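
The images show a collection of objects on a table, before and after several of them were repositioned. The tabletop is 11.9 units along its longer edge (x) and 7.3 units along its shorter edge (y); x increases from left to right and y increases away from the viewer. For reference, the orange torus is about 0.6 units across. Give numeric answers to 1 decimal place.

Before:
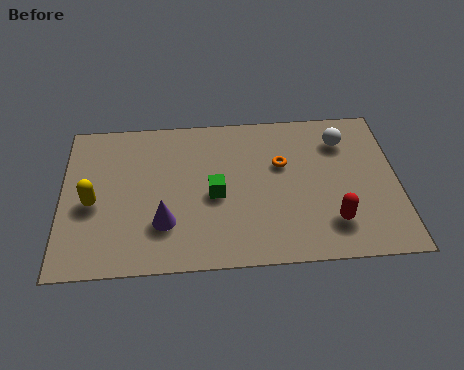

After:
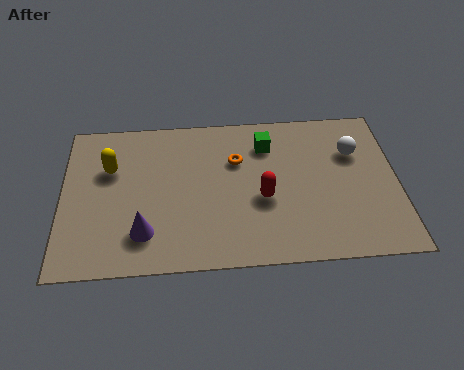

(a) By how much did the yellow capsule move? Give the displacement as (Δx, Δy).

(0.6, 1.6)

From the two frames, the yellow capsule sits at roughly (1.1, 3.2) before and (1.7, 4.8) after.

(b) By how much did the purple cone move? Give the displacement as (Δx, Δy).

(-0.7, -0.4)

The purple cone was at about (3.6, 2.1) and moved to about (2.9, 1.7).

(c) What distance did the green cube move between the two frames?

3.0

The green cube was near (5.4, 3.3) before and (7.3, 5.6) after, so it travelled √(1.9² + 2.3²) ≈ 3.0 units.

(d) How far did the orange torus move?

1.6

The orange torus was near (7.8, 4.6) before and (6.2, 4.9) after, so it travelled √(1.6² + 0.3²) ≈ 1.6 units.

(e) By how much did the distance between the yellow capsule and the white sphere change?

-0.5

The distance was about 9.2 in the first image and 8.7 in the second, so they moved 0.5 units closer together.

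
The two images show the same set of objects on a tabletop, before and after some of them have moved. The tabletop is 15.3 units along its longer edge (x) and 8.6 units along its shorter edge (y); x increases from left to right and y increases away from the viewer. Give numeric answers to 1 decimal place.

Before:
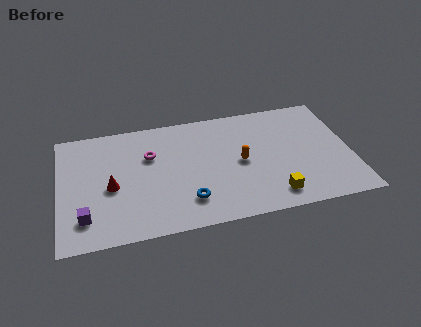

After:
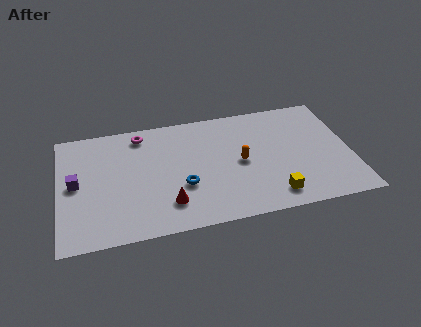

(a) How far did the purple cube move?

2.5

From (1.3, 1.9) to (0.9, 4.4), the purple cube covered √(0.4² + 2.5²) ≈ 2.5 units.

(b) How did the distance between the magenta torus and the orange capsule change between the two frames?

+1.1

They were about 4.9 units apart before and 6.0 after — 1.1 units further apart.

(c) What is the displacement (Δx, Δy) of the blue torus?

(-0.2, 1.1)

The blue torus started near (6.6, 2.0) and ended near (6.4, 3.1).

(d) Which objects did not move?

the orange capsule and the yellow cube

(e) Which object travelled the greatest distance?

the red cone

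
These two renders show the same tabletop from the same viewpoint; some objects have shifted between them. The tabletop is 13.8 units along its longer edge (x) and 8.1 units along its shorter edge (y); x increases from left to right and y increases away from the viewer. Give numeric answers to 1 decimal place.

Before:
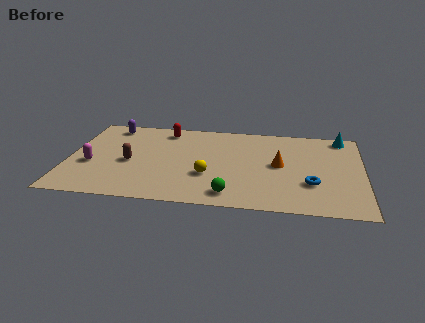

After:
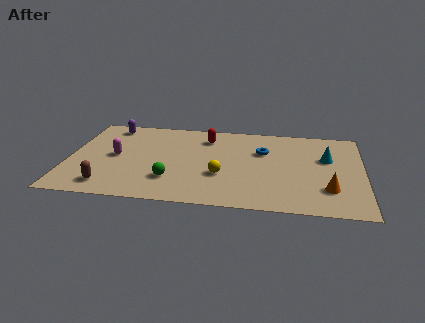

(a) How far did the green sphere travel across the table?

3.0

The green sphere was near (7.7, 1.2) before and (4.9, 2.2) after, so it travelled √(2.8² + 1.0²) ≈ 3.0 units.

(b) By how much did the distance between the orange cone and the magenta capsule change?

+1.3

Before: roughly 8.9 units apart; after: 10.2. That's 1.3 units further apart.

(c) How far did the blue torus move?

3.6

From (11.4, 2.6) to (9.1, 5.4), the blue torus covered √(2.3² + 2.8²) ≈ 3.6 units.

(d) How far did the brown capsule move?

2.5

The brown capsule was near (2.9, 3.6) before and (2.0, 1.3) after, so it travelled √(0.9² + 2.3²) ≈ 2.5 units.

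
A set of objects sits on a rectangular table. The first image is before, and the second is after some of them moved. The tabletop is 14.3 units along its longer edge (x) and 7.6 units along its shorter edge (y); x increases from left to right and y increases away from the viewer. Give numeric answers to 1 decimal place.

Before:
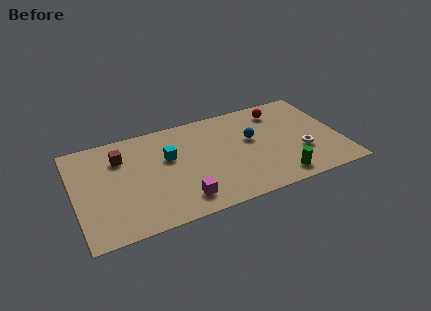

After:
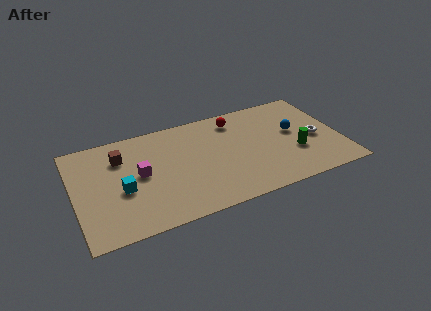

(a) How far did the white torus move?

1.2

The white torus moved from about (12.1, 2.6) to (13.0, 3.4), a distance of √(0.9² + 0.8²) ≈ 1.2.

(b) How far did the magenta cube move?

3.3

The magenta cube was near (5.5, 1.4) before and (3.5, 4.0) after, so it travelled √(2.0² + 2.6²) ≈ 3.3 units.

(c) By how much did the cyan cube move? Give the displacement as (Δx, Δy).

(-2.6, -1.5)

From the two frames, the cyan cube sits at roughly (5.1, 4.7) before and (2.5, 3.2) after.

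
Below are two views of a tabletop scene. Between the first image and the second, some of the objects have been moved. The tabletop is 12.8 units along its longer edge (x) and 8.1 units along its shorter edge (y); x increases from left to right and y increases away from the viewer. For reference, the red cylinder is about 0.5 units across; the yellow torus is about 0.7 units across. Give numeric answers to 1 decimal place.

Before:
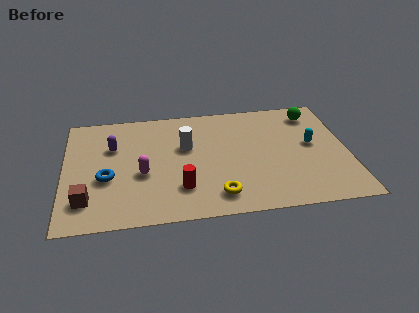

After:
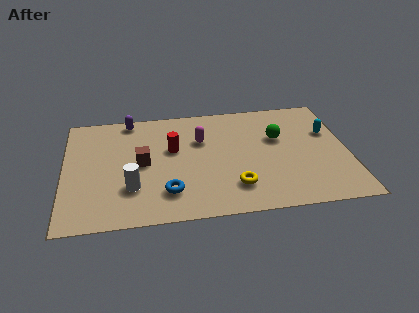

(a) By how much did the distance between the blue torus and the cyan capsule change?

-1.3

They were about 9.4 units apart before and 8.1 after — 1.3 units closer together.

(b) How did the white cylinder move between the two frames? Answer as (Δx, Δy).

(-2.5, -2.6)

From the two frames, the white cylinder sits at roughly (5.5, 5.0) before and (3.0, 2.4) after.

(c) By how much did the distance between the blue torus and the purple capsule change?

+3.4

The distance was about 2.2 in the first image and 5.6 in the second, so they moved 3.4 units further apart.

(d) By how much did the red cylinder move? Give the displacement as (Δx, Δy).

(-0.3, 2.8)

From the two frames, the red cylinder sits at roughly (5.2, 2.1) before and (4.9, 4.9) after.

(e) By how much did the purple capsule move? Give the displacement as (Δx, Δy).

(0.8, 1.9)

The purple capsule was at about (2.2, 5.4) and moved to about (3.0, 7.3).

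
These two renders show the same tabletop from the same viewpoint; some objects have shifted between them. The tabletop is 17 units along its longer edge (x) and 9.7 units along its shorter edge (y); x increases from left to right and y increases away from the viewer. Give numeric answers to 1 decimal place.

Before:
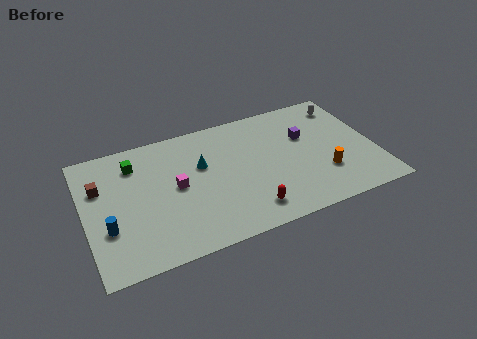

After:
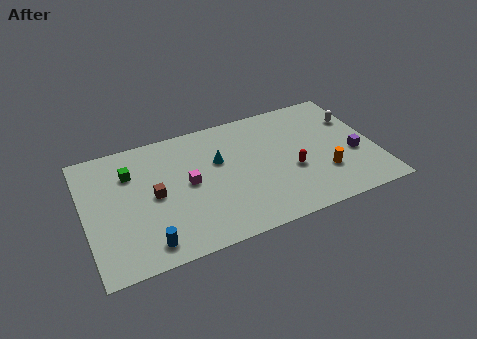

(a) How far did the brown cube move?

3.4

The brown cube was near (1.0, 6.5) before and (4.0, 4.8) after, so it travelled √(3.0² + 1.7²) ≈ 3.4 units.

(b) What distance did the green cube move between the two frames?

0.7

The green cube was near (3.1, 7.6) before and (2.8, 7.0) after, so it travelled √(0.3² + 0.6²) ≈ 0.7 units.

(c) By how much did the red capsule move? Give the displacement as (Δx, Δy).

(2.8, 2.1)

From the two frames, the red capsule sits at roughly (9.2, 1.7) before and (12.0, 3.8) after.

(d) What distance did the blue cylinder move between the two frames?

2.8

From (1.2, 3.3) to (3.3, 1.4), the blue cylinder covered √(2.1² + 1.9²) ≈ 2.8 units.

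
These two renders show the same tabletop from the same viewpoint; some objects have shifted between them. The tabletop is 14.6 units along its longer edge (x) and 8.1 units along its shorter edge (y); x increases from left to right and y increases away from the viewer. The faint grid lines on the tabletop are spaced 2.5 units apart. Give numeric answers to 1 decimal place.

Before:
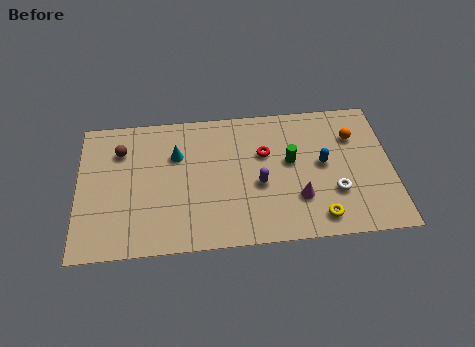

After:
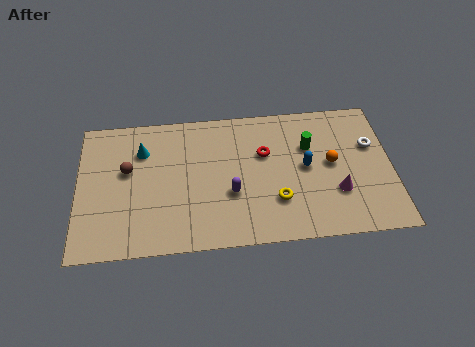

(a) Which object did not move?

the red torus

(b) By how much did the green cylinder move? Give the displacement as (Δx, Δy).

(0.9, 0.8)

The green cylinder was at about (9.9, 4.6) and moved to about (10.8, 5.4).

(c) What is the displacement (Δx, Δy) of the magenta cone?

(1.8, 0.2)

The magenta cone started near (10.2, 2.4) and ended near (12.0, 2.6).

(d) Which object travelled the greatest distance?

the white torus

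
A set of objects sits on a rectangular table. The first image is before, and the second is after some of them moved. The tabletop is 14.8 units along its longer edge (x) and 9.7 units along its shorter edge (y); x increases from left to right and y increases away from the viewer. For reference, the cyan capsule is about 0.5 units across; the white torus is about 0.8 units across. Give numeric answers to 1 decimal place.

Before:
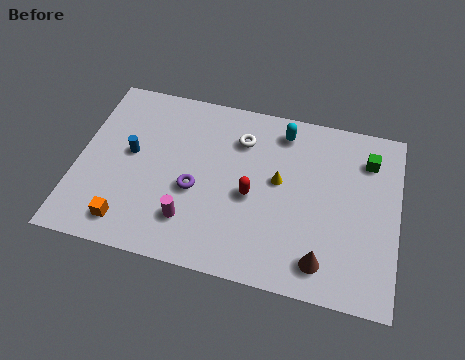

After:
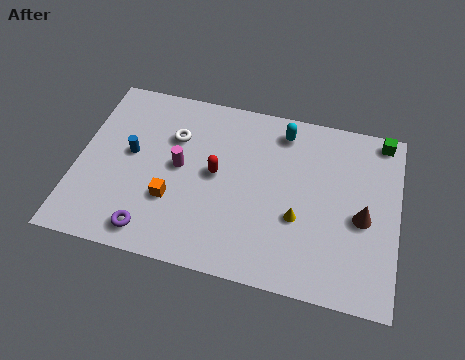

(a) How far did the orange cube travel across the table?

2.5

From (2.6, 1.5) to (4.5, 3.2), the orange cube covered √(1.9² + 1.7²) ≈ 2.5 units.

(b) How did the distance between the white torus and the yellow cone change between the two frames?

+4.1

Before: roughly 2.7 units apart; after: 6.8. That's 4.1 units further apart.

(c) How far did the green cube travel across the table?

1.4

From (13.3, 7.5) to (13.9, 8.8), the green cube covered √(0.6² + 1.3²) ≈ 1.4 units.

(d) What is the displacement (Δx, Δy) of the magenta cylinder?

(-0.7, 2.8)

The magenta cylinder started near (5.4, 2.3) and ended near (4.7, 5.1).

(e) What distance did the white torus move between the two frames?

3.2

The white torus was near (7.4, 7.3) before and (4.3, 6.7) after, so it travelled √(3.1² + 0.6²) ≈ 3.2 units.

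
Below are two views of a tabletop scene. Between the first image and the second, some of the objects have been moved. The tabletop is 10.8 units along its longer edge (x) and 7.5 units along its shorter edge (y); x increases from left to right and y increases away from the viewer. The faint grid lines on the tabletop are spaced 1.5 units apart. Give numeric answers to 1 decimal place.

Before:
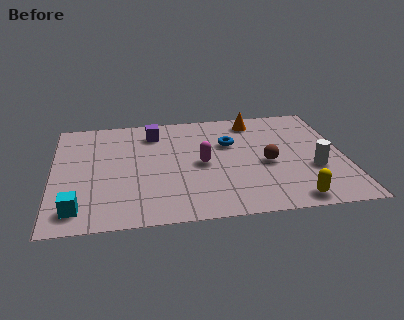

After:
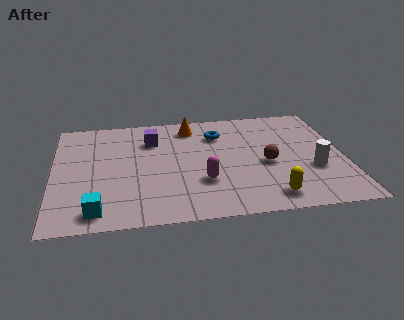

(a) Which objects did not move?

the white cylinder and the brown sphere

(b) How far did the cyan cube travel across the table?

0.7

The cyan cube moved from about (0.9, 1.2) to (1.6, 1.0), a distance of √(0.7² + 0.2²) ≈ 0.7.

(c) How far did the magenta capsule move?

1.2

The magenta capsule moved from about (5.5, 3.6) to (5.5, 2.4), a distance of √(0.0² + 1.2²) ≈ 1.2.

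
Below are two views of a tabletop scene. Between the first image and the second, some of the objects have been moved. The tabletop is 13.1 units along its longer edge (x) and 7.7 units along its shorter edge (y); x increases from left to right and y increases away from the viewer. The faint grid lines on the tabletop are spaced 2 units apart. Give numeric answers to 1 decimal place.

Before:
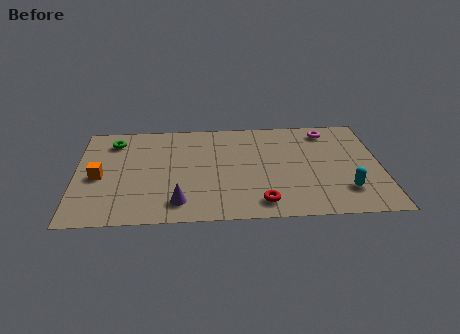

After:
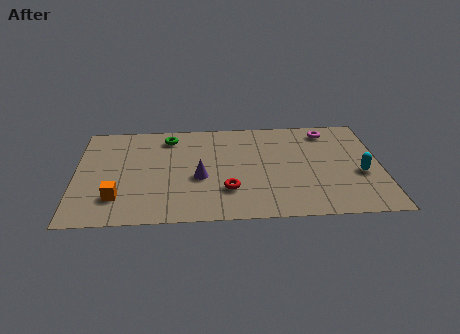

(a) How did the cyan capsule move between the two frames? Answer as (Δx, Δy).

(0.7, 1.2)

From the two frames, the cyan capsule sits at roughly (11.5, 1.9) before and (12.2, 3.1) after.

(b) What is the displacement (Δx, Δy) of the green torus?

(2.4, 0.2)

From the two frames, the green torus sits at roughly (1.6, 6.2) before and (4.0, 6.4) after.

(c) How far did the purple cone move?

2.0

The purple cone moved from about (4.4, 1.4) to (5.3, 3.2), a distance of √(0.9² + 1.8²) ≈ 2.0.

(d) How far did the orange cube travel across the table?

1.8

From (1.0, 3.5) to (1.8, 1.9), the orange cube covered √(0.8² + 1.6²) ≈ 1.8 units.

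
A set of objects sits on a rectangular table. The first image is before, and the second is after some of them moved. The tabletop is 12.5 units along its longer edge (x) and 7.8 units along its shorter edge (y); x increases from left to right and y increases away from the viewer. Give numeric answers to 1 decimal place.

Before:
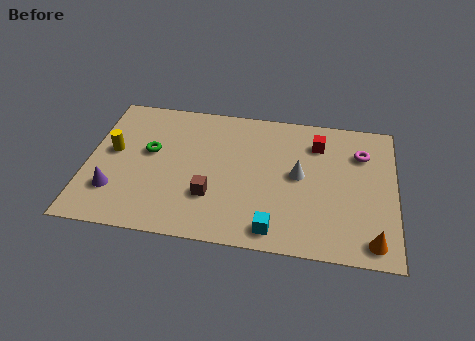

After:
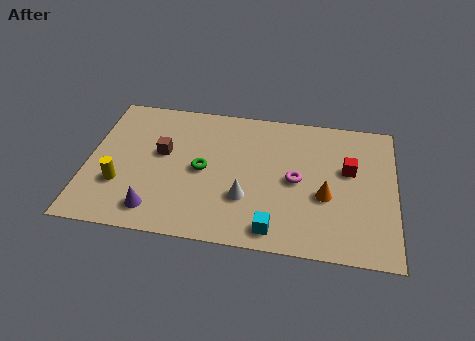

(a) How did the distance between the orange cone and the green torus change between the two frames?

-4.7

Before: roughly 9.7 units apart; after: 5.0. That's 4.7 units closer together.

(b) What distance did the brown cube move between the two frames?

3.0

The brown cube was near (5.1, 2.4) before and (3.0, 4.5) after, so it travelled √(2.1² + 2.1²) ≈ 3.0 units.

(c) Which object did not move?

the cyan cube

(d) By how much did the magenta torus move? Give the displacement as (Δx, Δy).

(-2.6, -1.9)

The magenta torus was at about (11.1, 5.7) and moved to about (8.5, 3.8).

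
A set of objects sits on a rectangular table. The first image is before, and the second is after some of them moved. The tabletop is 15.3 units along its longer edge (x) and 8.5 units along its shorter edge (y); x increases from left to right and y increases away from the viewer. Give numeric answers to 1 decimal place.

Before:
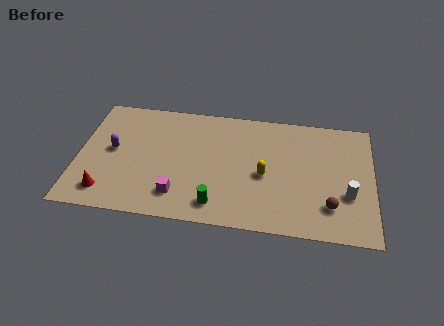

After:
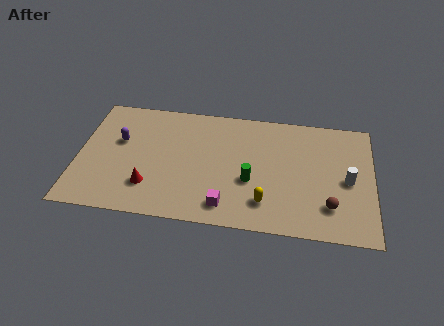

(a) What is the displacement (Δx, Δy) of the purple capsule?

(0.3, 0.7)

The purple capsule was at about (1.8, 4.5) and moved to about (2.1, 5.2).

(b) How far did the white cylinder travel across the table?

1.0

From (14.0, 3.0) to (14.0, 4.0), the white cylinder covered √(0.0² + 1.0²) ≈ 1.0 units.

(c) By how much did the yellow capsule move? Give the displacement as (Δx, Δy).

(0.1, -1.9)

The yellow capsule was at about (9.7, 3.8) and moved to about (9.8, 1.9).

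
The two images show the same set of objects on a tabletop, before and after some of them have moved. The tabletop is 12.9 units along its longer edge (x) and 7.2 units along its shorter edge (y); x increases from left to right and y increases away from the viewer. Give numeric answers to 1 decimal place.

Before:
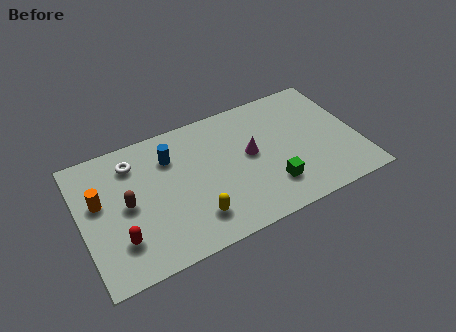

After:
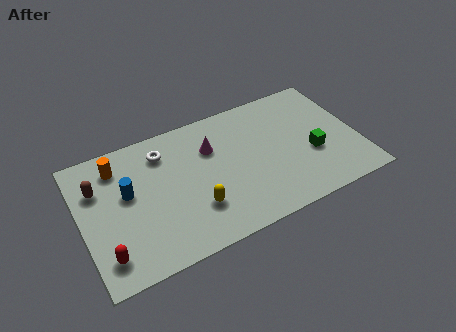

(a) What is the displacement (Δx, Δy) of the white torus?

(1.4, 0.0)

The white torus started near (2.6, 5.7) and ended near (4.0, 5.7).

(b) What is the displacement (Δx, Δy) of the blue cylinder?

(-2.1, -1.1)

The blue cylinder was at about (4.3, 5.3) and moved to about (2.2, 4.2).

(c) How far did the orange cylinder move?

1.8

The orange cylinder was near (0.9, 4.3) before and (1.9, 5.8) after, so it travelled √(1.0² + 1.5²) ≈ 1.8 units.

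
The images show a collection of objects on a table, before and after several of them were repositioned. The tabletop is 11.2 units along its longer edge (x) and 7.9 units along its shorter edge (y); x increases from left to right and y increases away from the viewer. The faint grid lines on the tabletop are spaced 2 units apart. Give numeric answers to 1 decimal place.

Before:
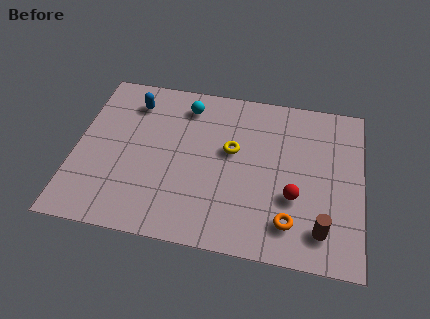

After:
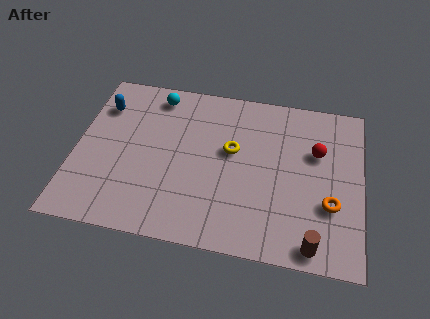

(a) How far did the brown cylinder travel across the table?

0.8

From (9.7, 1.5) to (9.4, 0.8), the brown cylinder covered √(0.3² + 0.7²) ≈ 0.8 units.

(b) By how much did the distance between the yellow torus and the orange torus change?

+0.5

They were about 3.8 units apart before and 4.3 after — 0.5 units further apart.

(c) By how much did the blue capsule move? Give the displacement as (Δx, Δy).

(-1.2, -0.4)

The blue capsule was at about (2.1, 6.3) and moved to about (0.9, 5.9).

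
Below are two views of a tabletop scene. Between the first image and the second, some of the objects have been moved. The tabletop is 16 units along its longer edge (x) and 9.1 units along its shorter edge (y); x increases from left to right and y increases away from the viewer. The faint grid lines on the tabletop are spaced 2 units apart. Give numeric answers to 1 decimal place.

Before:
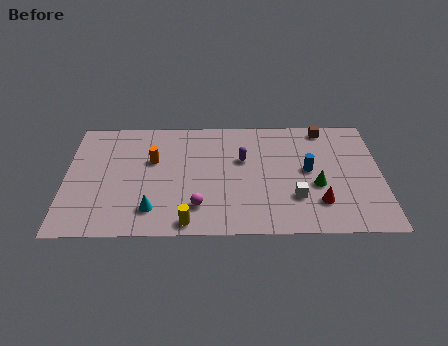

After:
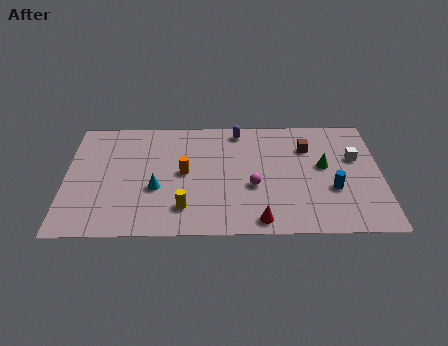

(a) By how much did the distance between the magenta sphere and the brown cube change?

-4.7

Before: roughly 8.8 units apart; after: 4.1. That's 4.7 units closer together.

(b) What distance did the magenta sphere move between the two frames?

3.2

From (6.7, 2.1) to (9.5, 3.6), the magenta sphere covered √(2.8² + 1.5²) ≈ 3.2 units.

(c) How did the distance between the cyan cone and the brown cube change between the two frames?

-2.5

The distance was about 10.8 in the first image and 8.3 in the second, so they moved 2.5 units closer together.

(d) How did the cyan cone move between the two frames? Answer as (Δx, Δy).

(0.2, 1.6)

The cyan cone was at about (4.4, 1.9) and moved to about (4.6, 3.5).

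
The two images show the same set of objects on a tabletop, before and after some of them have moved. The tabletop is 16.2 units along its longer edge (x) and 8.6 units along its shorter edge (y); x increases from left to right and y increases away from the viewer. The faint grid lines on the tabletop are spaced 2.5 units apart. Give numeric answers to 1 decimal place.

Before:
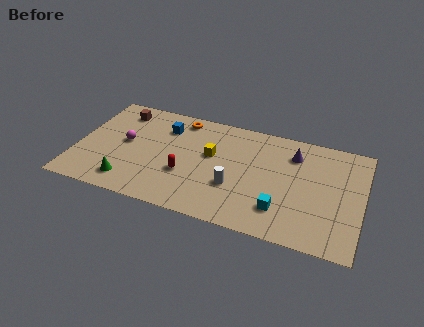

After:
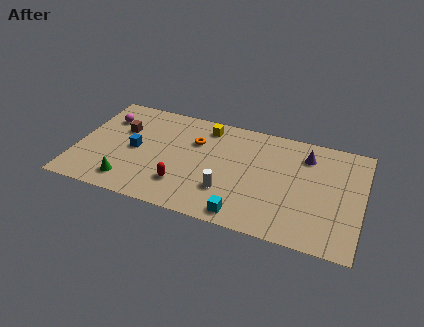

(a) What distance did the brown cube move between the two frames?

1.5

The brown cube was near (2.1, 7.1) before and (2.4, 5.6) after, so it travelled √(0.3² + 1.5²) ≈ 1.5 units.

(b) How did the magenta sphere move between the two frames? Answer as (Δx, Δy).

(-1.3, 1.7)

The magenta sphere started near (2.7, 4.6) and ended near (1.4, 6.3).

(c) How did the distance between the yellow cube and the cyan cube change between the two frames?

+1.7

They were about 5.2 units apart before and 6.9 after — 1.7 units further apart.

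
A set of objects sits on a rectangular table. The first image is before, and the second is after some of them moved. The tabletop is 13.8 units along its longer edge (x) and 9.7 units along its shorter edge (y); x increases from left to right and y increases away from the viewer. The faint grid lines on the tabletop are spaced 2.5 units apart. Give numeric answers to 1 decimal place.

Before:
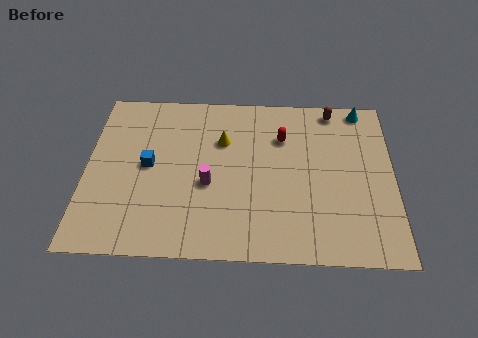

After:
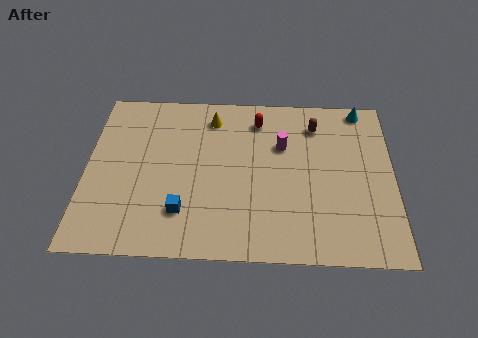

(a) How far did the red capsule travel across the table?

1.5

The red capsule was near (8.8, 6.9) before and (7.7, 7.9) after, so it travelled √(1.1² + 1.0²) ≈ 1.5 units.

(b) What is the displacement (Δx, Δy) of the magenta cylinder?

(3.3, 2.4)

The magenta cylinder started near (5.5, 4.0) and ended near (8.8, 6.4).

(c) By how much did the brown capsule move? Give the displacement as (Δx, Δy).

(-0.8, -1.0)

The brown capsule was at about (11.1, 8.7) and moved to about (10.3, 7.7).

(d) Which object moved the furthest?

the magenta cylinder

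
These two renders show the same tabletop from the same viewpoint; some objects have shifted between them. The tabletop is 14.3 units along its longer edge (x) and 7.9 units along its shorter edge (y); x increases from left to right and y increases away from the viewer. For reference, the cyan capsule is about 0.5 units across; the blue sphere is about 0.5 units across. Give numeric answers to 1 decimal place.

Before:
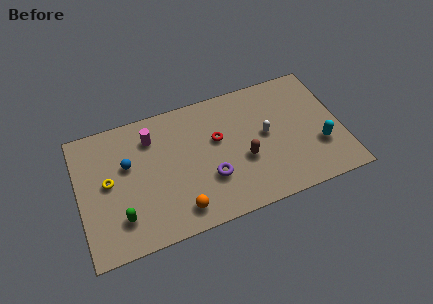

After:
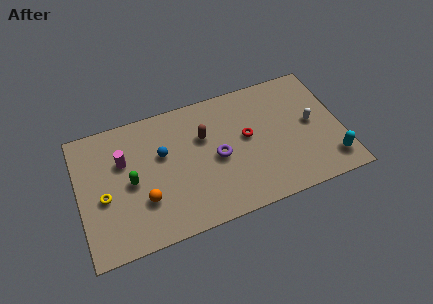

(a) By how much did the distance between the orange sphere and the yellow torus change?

-2.3

They were about 4.6 units apart before and 2.3 after — 2.3 units closer together.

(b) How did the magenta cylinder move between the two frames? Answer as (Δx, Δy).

(-1.6, -0.9)

The magenta cylinder started near (4.1, 6.1) and ended near (2.5, 5.2).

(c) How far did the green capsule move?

2.0

The green capsule was near (2.1, 1.9) before and (2.8, 3.8) after, so it travelled √(0.7² + 1.9²) ≈ 2.0 units.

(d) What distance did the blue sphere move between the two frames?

1.9

From (2.7, 4.9) to (4.6, 4.9), the blue sphere covered √(1.9² + 0.0²) ≈ 1.9 units.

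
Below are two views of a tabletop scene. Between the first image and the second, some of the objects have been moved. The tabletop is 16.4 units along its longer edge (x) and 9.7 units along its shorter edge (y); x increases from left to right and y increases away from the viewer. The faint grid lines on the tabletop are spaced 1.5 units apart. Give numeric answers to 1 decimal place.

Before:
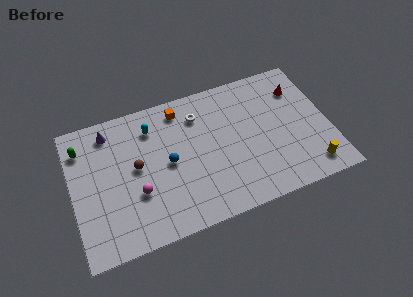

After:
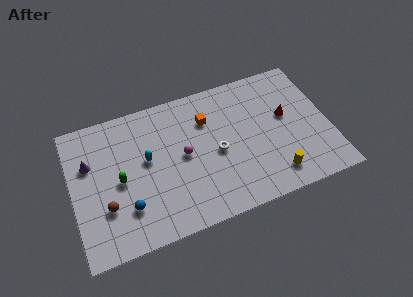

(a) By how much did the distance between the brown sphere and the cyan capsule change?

+1.0

They were about 2.7 units apart before and 3.7 after — 1.0 units further apart.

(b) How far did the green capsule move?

3.7

The green capsule moved from about (0.8, 7.6) to (3.0, 4.6), a distance of √(2.2² + 3.0²) ≈ 3.7.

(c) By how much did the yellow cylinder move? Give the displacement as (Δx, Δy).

(-2.3, 0.2)

The yellow cylinder started near (14.9, 1.5) and ended near (12.6, 1.7).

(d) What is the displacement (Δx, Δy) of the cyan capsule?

(-0.5, -2.1)

From the two frames, the cyan capsule sits at roughly (5.3, 7.6) before and (4.8, 5.5) after.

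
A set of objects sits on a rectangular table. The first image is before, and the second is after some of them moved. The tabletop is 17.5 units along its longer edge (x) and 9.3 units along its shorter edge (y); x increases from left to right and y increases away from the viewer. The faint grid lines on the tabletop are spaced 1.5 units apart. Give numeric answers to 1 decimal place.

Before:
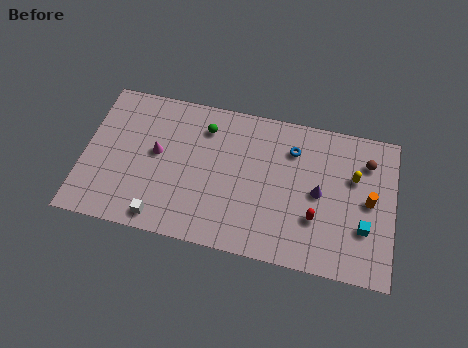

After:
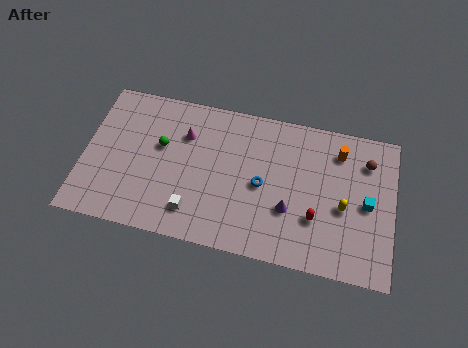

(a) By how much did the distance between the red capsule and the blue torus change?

-0.9

The distance was about 4.3 in the first image and 3.4 in the second, so they moved 0.9 units closer together.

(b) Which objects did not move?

the brown sphere and the red capsule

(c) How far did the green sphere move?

2.9

The green sphere was near (6.7, 7.3) before and (4.3, 5.6) after, so it travelled √(2.4² + 1.7²) ≈ 2.9 units.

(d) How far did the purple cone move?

2.1

The purple cone was near (13.3, 4.6) before and (11.7, 3.2) after, so it travelled √(1.6² + 1.4²) ≈ 2.1 units.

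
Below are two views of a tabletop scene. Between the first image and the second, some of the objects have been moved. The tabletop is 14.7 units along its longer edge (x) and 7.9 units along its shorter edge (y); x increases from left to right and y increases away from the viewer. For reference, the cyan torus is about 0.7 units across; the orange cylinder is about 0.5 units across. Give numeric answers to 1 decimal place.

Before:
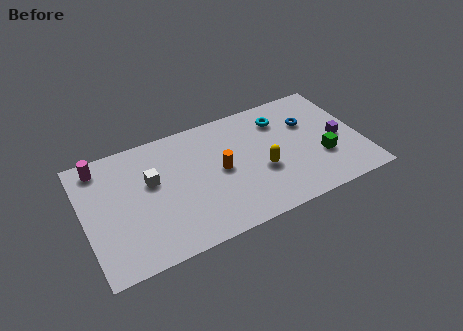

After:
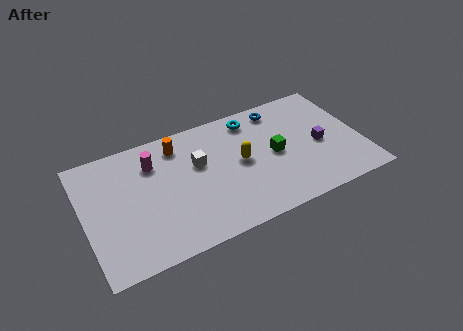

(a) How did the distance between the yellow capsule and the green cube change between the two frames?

-1.4

Before: roughly 3.2 units apart; after: 1.8. That's 1.4 units closer together.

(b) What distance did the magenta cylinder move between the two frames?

2.8

The magenta cylinder was near (1.1, 6.8) before and (3.8, 5.9) after, so it travelled √(2.7² + 0.9²) ≈ 2.8 units.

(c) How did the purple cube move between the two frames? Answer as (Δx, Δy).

(-1.0, 0.0)

The purple cube was at about (13.5, 3.6) and moved to about (12.5, 3.6).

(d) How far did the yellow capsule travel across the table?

1.4

From (9.3, 3.1) to (8.3, 4.1), the yellow capsule covered √(1.0² + 1.0²) ≈ 1.4 units.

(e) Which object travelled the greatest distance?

the orange cylinder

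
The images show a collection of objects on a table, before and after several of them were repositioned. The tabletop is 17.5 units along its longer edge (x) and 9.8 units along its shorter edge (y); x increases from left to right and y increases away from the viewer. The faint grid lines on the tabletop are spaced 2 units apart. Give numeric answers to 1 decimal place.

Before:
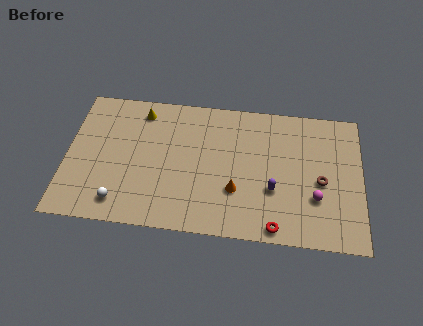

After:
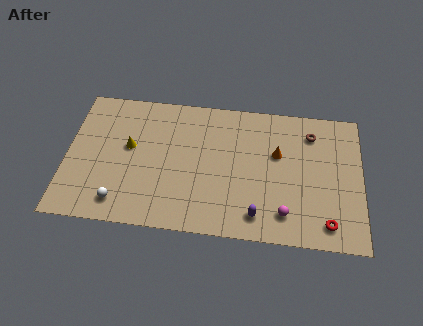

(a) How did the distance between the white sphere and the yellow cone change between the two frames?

-2.8

They were about 6.8 units apart before and 4.0 after — 2.8 units closer together.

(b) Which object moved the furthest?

the orange cone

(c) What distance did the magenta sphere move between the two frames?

2.2

The magenta sphere moved from about (14.8, 3.2) to (13.0, 1.9), a distance of √(1.8² + 1.3²) ≈ 2.2.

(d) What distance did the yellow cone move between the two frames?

2.8

From (4.3, 8.3) to (3.7, 5.6), the yellow cone covered √(0.6² + 2.7²) ≈ 2.8 units.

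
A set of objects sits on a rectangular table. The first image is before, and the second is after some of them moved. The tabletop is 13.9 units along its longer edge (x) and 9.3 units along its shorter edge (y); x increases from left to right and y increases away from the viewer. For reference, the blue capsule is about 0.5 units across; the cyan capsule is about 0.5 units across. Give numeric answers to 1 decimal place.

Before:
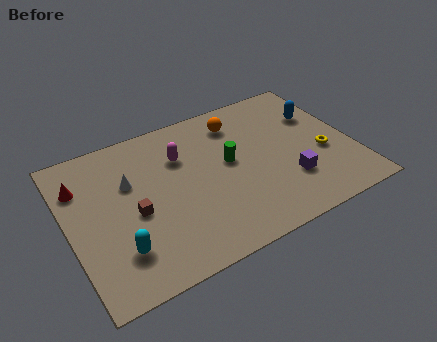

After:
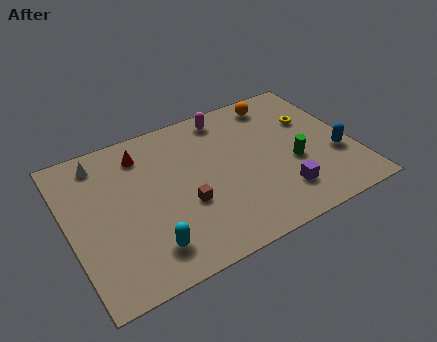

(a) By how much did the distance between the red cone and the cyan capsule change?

+1.0

The distance was about 4.7 in the first image and 5.7 in the second, so they moved 1.0 units further apart.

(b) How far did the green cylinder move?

3.3

The green cylinder moved from about (7.9, 5.1) to (10.9, 3.7), a distance of √(3.0² + 1.4²) ≈ 3.3.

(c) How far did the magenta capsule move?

3.0

The magenta capsule was near (5.7, 6.5) before and (8.2, 8.1) after, so it travelled √(2.5² + 1.6²) ≈ 3.0 units.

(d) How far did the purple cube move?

0.8

The purple cube was near (10.5, 2.7) before and (10.0, 2.1) after, so it travelled √(0.5² + 0.6²) ≈ 0.8 units.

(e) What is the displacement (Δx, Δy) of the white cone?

(-1.2, 1.9)

From the two frames, the white cone sits at roughly (3.1, 6.0) before and (1.9, 7.9) after.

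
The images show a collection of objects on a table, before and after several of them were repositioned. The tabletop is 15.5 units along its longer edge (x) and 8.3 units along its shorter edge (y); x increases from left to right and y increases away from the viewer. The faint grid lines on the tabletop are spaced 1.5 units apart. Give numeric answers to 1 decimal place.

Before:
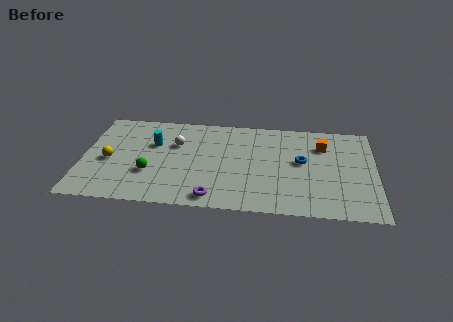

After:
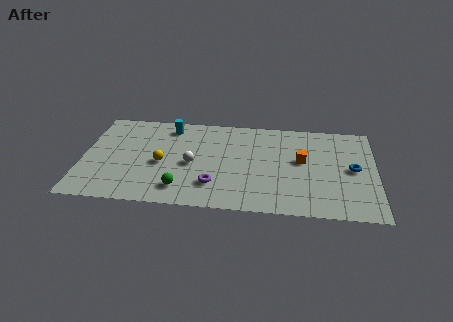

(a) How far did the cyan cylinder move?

1.8

The cyan cylinder moved from about (3.7, 5.4) to (4.5, 7.0), a distance of √(0.8² + 1.6²) ≈ 1.8.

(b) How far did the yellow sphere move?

2.8

From (1.4, 3.7) to (4.2, 3.7), the yellow sphere covered √(2.8² + 0.0²) ≈ 2.8 units.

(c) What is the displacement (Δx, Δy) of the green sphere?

(1.7, -1.2)

The green sphere was at about (3.6, 2.8) and moved to about (5.3, 1.6).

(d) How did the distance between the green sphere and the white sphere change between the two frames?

-0.7

The distance was about 3.0 in the first image and 2.3 in the second, so they moved 0.7 units closer together.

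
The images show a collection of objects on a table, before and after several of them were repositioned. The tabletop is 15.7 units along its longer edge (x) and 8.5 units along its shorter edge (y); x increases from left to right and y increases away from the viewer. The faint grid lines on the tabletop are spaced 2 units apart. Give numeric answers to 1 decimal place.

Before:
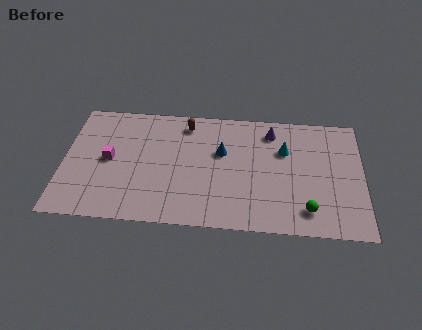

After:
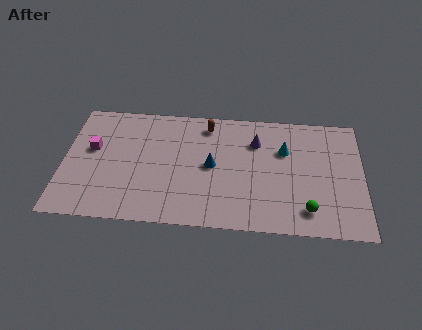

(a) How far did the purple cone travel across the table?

1.1

The purple cone moved from about (10.9, 7.0) to (10.1, 6.2), a distance of √(0.8² + 0.8²) ≈ 1.1.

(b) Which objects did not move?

the cyan cone and the green sphere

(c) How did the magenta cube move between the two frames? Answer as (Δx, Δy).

(-0.9, 0.7)

The magenta cube started near (2.4, 4.3) and ended near (1.5, 5.0).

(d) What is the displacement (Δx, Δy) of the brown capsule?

(1.1, 0.0)

The brown capsule was at about (6.4, 7.2) and moved to about (7.5, 7.2).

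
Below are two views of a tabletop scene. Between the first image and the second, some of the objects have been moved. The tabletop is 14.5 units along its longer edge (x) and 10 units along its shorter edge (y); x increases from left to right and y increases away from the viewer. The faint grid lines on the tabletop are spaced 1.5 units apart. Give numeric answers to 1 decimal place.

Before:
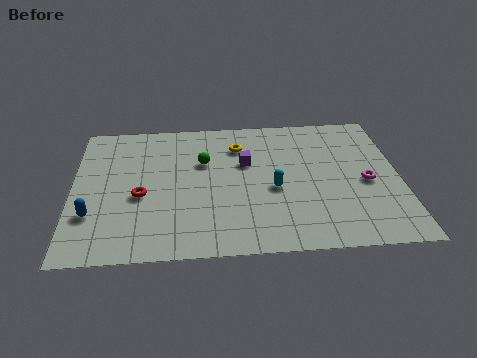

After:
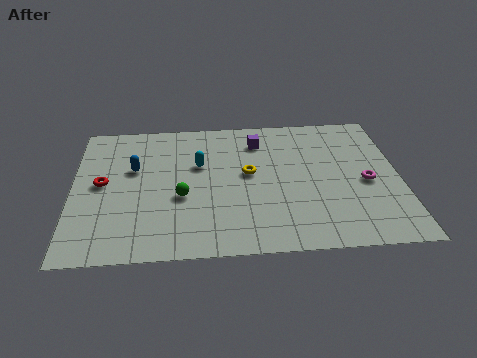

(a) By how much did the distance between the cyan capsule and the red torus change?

-1.5

They were about 5.9 units apart before and 4.4 after — 1.5 units closer together.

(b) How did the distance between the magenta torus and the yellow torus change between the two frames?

-1.1

They were about 6.4 units apart before and 5.3 after — 1.1 units closer together.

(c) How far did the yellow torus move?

2.1

From (7.4, 7.6) to (7.8, 5.5), the yellow torus covered √(0.4² + 2.1²) ≈ 2.1 units.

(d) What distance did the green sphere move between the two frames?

2.7

The green sphere moved from about (5.8, 6.5) to (4.8, 4.0), a distance of √(1.0² + 2.5²) ≈ 2.7.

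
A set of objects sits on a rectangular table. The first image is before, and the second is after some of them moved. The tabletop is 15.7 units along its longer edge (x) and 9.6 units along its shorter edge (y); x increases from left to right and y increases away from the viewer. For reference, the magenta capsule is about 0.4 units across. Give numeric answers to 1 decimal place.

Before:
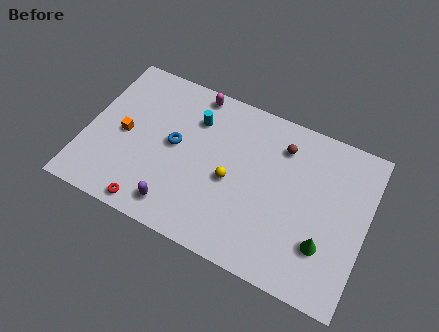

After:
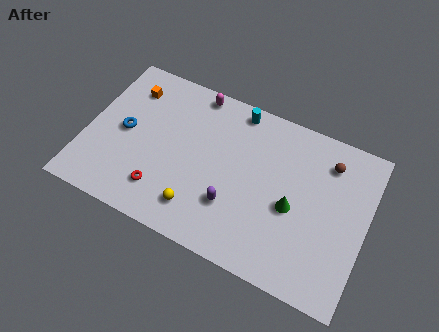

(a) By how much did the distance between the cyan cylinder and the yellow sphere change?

+3.1

They were about 3.7 units apart before and 6.8 after — 3.1 units further apart.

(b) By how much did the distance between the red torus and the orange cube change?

+1.8

They were about 4.2 units apart before and 6.0 after — 1.8 units further apart.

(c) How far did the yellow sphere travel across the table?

2.8

The yellow sphere was near (8.2, 4.3) before and (6.7, 1.9) after, so it travelled √(1.5² + 2.4²) ≈ 2.8 units.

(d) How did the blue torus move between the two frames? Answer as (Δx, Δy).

(-2.8, -0.3)

From the two frames, the blue torus sits at roughly (4.9, 5.1) before and (2.1, 4.8) after.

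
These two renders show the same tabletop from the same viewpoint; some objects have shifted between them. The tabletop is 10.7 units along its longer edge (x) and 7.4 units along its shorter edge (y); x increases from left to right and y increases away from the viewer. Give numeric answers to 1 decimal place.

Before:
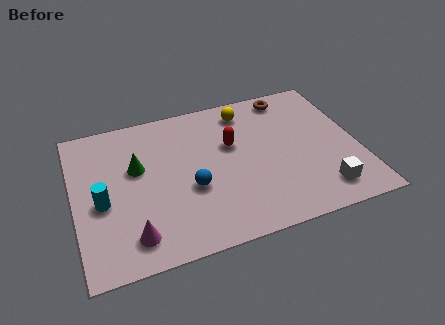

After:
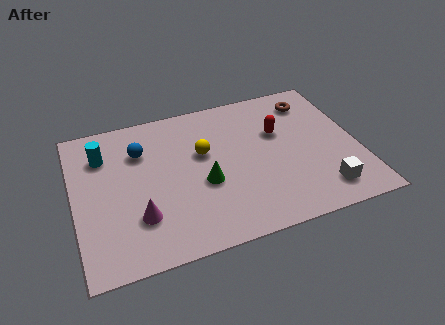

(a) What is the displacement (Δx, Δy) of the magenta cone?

(0.3, 0.8)

From the two frames, the magenta cone sits at roughly (2.0, 1.3) before and (2.3, 2.1) after.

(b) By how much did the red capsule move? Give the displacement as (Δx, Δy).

(1.8, 0.1)

The red capsule started near (6.0, 4.6) and ended near (7.8, 4.7).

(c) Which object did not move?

the white cube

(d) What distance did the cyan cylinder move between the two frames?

2.3

The cyan cylinder was near (1.0, 3.2) before and (1.2, 5.5) after, so it travelled √(0.2² + 2.3²) ≈ 2.3 units.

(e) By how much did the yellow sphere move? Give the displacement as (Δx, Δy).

(-1.8, -1.7)

From the two frames, the yellow sphere sits at roughly (6.7, 6.2) before and (4.9, 4.5) after.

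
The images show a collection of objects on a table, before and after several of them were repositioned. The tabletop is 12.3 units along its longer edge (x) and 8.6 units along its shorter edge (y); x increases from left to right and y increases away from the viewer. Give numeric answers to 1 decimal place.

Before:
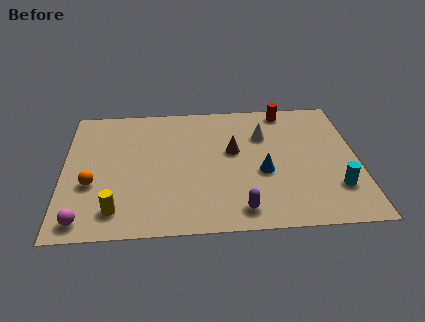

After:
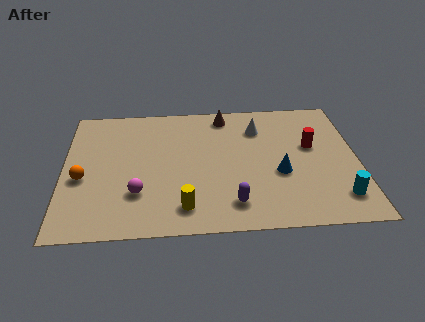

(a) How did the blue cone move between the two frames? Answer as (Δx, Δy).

(0.7, -0.1)

The blue cone started near (8.3, 3.5) and ended near (9.0, 3.4).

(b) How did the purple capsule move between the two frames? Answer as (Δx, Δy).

(-0.3, 0.4)

From the two frames, the purple capsule sits at roughly (7.3, 1.2) before and (7.0, 1.6) after.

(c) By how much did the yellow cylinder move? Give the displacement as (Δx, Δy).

(2.8, 0.0)

From the two frames, the yellow cylinder sits at roughly (2.2, 1.5) before and (5.0, 1.5) after.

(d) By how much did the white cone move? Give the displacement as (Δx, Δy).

(-0.2, 0.5)

The white cone started near (8.4, 6.0) and ended near (8.2, 6.5).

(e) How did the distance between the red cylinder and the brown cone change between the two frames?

+0.8

The distance was about 3.5 in the first image and 4.3 in the second, so they moved 0.8 units further apart.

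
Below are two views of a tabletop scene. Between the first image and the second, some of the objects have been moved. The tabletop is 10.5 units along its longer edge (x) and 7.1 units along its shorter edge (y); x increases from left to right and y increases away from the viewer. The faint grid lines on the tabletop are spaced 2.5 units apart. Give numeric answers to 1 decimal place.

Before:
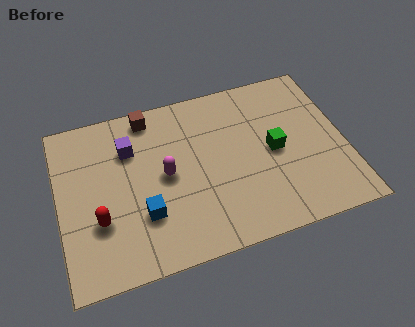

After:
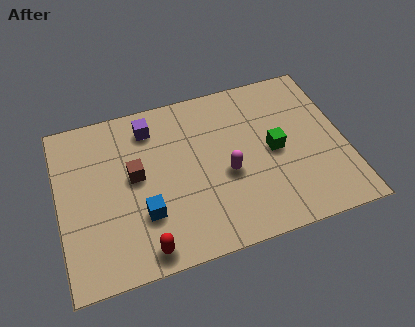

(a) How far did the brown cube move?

2.5

From (3.5, 6.3) to (2.8, 3.9), the brown cube covered √(0.7² + 2.4²) ≈ 2.5 units.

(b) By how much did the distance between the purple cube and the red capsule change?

+2.0

The distance was about 3.0 in the first image and 5.0 in the second, so they moved 2.0 units further apart.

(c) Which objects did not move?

the green cube and the blue cube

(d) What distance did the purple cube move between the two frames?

1.1

From (2.7, 5.1) to (3.5, 5.8), the purple cube covered √(0.8² + 0.7²) ≈ 1.1 units.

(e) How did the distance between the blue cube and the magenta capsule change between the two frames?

+1.5

Before: roughly 1.7 units apart; after: 3.2. That's 1.5 units further apart.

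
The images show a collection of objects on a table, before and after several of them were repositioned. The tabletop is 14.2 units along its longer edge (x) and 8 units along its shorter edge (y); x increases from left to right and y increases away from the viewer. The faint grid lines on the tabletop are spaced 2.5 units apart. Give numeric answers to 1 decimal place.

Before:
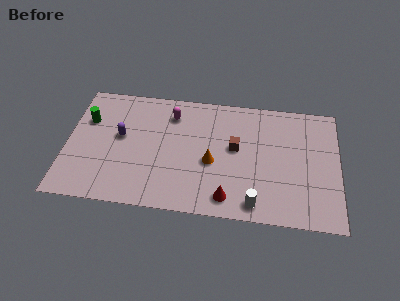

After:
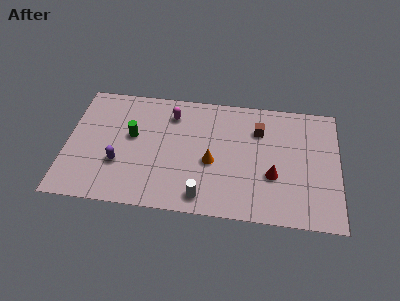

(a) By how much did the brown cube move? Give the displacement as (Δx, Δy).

(1.2, 1.3)

From the two frames, the brown cube sits at roughly (8.8, 4.5) before and (10.0, 5.8) after.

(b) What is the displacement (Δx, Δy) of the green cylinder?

(2.4, -0.8)

The green cylinder started near (1.0, 5.4) and ended near (3.4, 4.6).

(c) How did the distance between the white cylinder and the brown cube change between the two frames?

+1.8

They were about 3.7 units apart before and 5.5 after — 1.8 units further apart.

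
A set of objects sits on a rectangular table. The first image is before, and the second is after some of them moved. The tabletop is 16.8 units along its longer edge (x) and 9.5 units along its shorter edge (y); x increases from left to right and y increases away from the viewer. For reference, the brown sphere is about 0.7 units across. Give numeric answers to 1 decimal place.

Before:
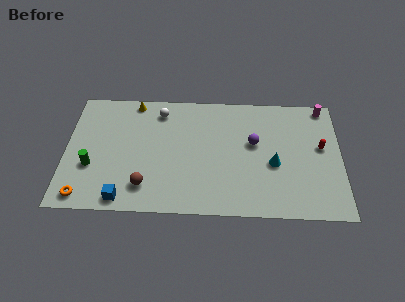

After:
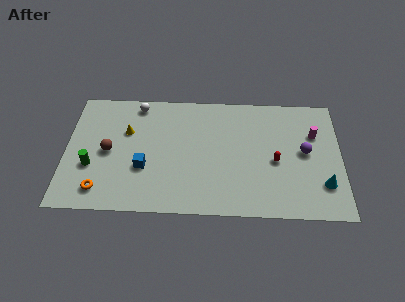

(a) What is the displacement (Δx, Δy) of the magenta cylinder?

(-0.6, -2.2)

The magenta cylinder was at about (15.8, 8.6) and moved to about (15.2, 6.4).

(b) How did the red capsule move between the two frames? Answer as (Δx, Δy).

(-2.8, -1.2)

The red capsule was at about (15.6, 5.4) and moved to about (12.8, 4.2).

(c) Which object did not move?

the green cylinder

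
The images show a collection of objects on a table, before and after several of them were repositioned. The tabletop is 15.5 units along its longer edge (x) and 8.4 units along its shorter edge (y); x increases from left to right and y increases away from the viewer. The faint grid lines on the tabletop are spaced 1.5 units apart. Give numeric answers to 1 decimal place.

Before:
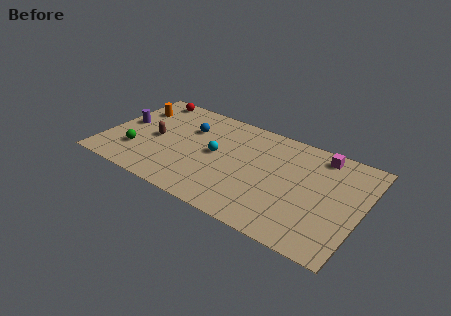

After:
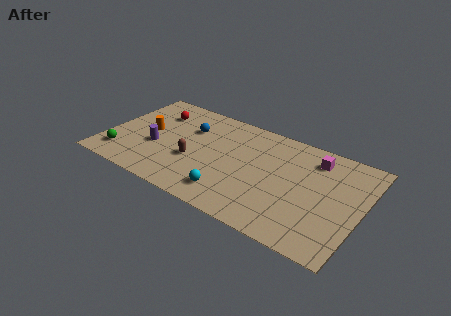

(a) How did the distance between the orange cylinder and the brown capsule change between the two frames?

+0.6

Before: roughly 2.7 units apart; after: 3.3. That's 0.6 units further apart.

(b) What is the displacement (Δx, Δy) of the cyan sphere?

(1.3, -2.8)

From the two frames, the cyan sphere sits at roughly (6.7, 4.4) before and (8.0, 1.6) after.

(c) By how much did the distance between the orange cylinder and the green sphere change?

-0.8

Before: roughly 3.8 units apart; after: 3.0. That's 0.8 units closer together.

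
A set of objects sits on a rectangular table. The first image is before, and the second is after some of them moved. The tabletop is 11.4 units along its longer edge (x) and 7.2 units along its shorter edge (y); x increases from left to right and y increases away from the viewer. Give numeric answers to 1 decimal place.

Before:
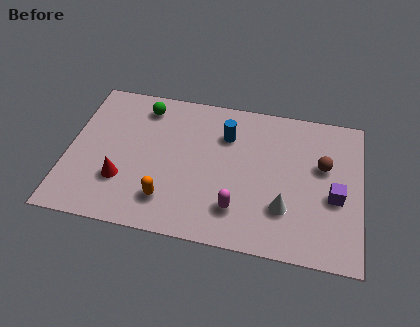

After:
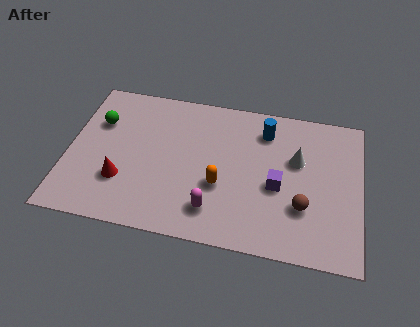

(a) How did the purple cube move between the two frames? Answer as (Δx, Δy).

(-2.2, 0.1)

The purple cube started near (10.4, 3.0) and ended near (8.2, 3.1).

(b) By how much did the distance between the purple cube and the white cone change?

-0.5

Before: roughly 2.1 units apart; after: 1.6. That's 0.5 units closer together.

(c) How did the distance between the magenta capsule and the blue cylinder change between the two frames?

+1.0

The distance was about 3.6 in the first image and 4.6 in the second, so they moved 1.0 units further apart.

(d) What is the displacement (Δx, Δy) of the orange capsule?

(2.0, 1.1)

The orange capsule started near (4.0, 1.6) and ended near (6.0, 2.7).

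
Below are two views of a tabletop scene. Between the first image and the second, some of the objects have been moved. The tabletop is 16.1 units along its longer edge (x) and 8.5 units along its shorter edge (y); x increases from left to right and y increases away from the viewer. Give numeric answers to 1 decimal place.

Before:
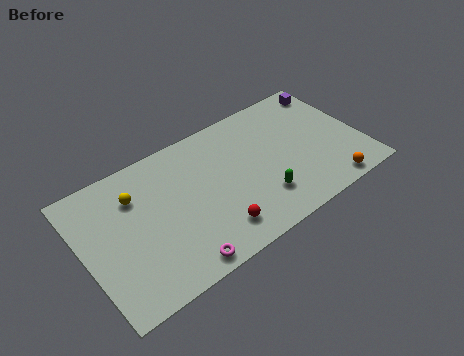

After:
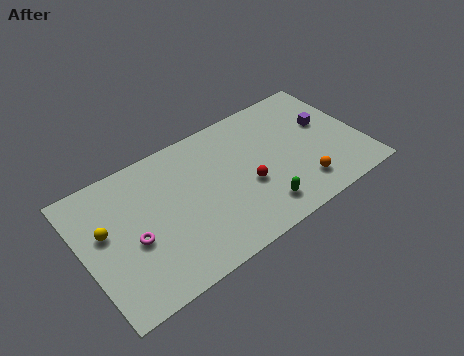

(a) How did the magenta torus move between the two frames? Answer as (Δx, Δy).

(-2.1, 2.7)

From the two frames, the magenta torus sits at roughly (4.8, 0.9) before and (2.7, 3.6) after.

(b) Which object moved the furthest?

the magenta torus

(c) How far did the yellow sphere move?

2.2

The yellow sphere was near (3.2, 6.2) before and (1.3, 5.0) after, so it travelled √(1.9² + 1.2²) ≈ 2.2 units.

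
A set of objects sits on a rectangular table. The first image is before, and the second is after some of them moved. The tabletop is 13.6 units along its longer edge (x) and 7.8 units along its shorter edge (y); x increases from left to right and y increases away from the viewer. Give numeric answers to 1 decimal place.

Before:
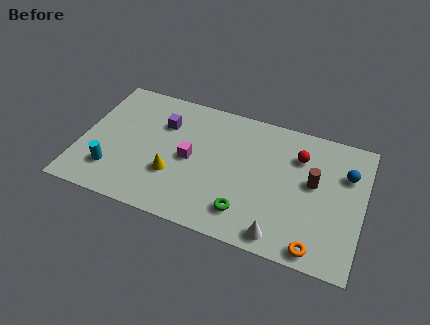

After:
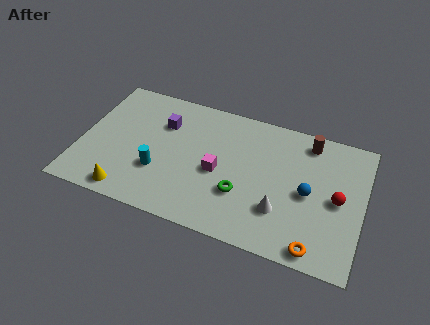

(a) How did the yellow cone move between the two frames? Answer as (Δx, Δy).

(-2.0, -1.7)

The yellow cone was at about (4.6, 2.6) and moved to about (2.6, 0.9).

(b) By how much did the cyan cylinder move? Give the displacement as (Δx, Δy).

(2.2, 0.7)

From the two frames, the cyan cylinder sits at roughly (1.7, 1.9) before and (3.9, 2.6) after.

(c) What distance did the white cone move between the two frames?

1.4

The white cone was near (9.9, 0.9) before and (9.8, 2.3) after, so it travelled √(0.1² + 1.4²) ≈ 1.4 units.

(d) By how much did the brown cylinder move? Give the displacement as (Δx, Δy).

(-0.4, 2.3)

The brown cylinder was at about (11.2, 4.4) and moved to about (10.8, 6.7).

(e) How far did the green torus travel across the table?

1.0

From (8.2, 1.6) to (7.9, 2.6), the green torus covered √(0.3² + 1.0²) ≈ 1.0 units.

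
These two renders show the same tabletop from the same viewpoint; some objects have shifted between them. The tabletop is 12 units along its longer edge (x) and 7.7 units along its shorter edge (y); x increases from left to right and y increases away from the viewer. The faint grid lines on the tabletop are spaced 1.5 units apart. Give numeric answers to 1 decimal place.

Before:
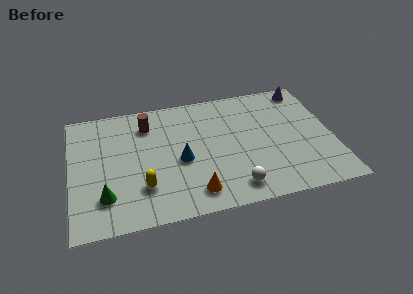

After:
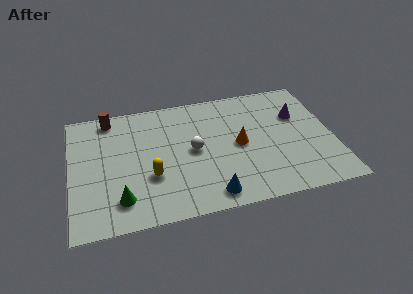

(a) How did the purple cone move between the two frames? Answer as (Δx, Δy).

(-0.5, -1.7)

The purple cone started near (11.0, 6.8) and ended near (10.5, 5.1).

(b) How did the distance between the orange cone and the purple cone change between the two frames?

-4.7

Before: roughly 7.8 units apart; after: 3.1. That's 4.7 units closer together.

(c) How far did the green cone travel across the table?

0.8

From (1.5, 1.9) to (2.2, 1.6), the green cone covered √(0.7² + 0.3²) ≈ 0.8 units.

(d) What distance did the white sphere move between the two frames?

3.2

From (7.3, 1.2) to (5.6, 3.9), the white sphere covered √(1.7² + 2.7²) ≈ 3.2 units.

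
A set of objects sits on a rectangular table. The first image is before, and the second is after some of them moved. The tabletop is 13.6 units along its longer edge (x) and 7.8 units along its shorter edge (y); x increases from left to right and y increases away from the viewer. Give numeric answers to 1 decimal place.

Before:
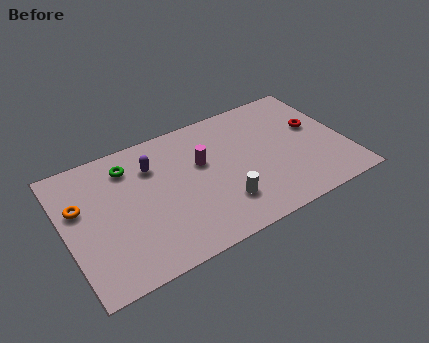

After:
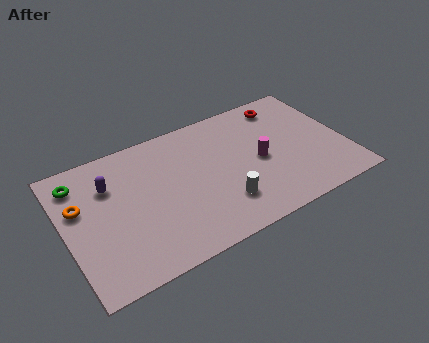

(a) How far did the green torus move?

2.4

From (3.3, 6.2) to (0.9, 6.3), the green torus covered √(2.4² + 0.1²) ≈ 2.4 units.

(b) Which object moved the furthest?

the magenta cylinder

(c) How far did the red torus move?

2.3

The red torus was near (12.3, 4.6) before and (11.1, 6.6) after, so it travelled √(1.2² + 2.0²) ≈ 2.3 units.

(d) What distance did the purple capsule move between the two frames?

2.1

From (4.4, 5.7) to (2.3, 5.5), the purple capsule covered √(2.1² + 0.2²) ≈ 2.1 units.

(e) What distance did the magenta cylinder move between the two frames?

2.9

From (6.7, 4.8) to (9.4, 3.7), the magenta cylinder covered √(2.7² + 1.1²) ≈ 2.9 units.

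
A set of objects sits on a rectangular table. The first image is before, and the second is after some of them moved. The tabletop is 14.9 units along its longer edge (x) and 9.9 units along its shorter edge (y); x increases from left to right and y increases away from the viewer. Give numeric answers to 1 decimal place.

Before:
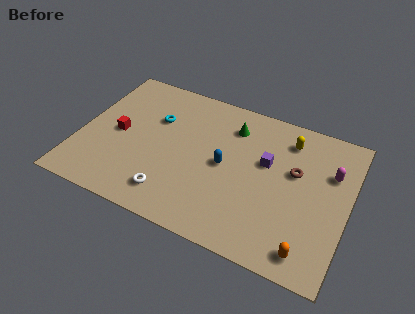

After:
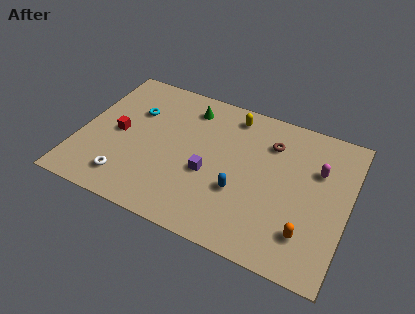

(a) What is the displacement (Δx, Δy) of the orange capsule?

(-0.2, 1.0)

The orange capsule was at about (13.1, 1.3) and moved to about (12.9, 2.3).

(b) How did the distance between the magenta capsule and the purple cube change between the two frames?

+2.8

The distance was about 3.6 in the first image and 6.4 in the second, so they moved 2.8 units further apart.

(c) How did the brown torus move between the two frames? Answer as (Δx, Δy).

(-1.5, 1.4)

The brown torus was at about (11.9, 6.0) and moved to about (10.4, 7.4).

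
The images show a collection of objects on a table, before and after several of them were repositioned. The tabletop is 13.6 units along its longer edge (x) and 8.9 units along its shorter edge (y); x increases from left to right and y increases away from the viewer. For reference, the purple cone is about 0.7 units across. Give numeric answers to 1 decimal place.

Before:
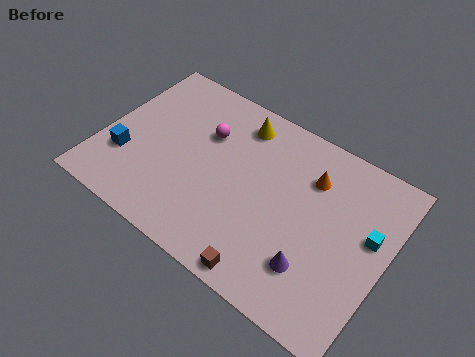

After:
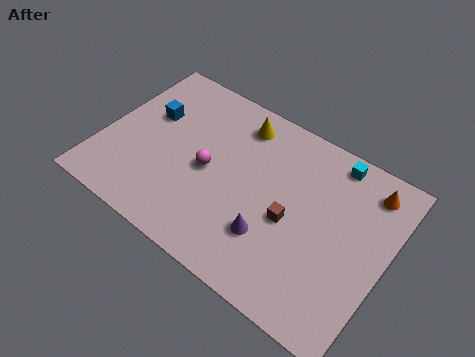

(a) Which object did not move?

the yellow cone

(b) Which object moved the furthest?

the cyan cube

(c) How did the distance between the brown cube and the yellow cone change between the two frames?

-2.4

Before: roughly 7.1 units apart; after: 4.7. That's 2.4 units closer together.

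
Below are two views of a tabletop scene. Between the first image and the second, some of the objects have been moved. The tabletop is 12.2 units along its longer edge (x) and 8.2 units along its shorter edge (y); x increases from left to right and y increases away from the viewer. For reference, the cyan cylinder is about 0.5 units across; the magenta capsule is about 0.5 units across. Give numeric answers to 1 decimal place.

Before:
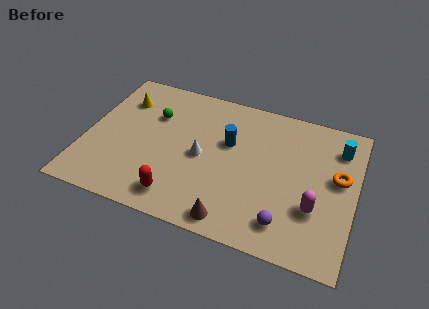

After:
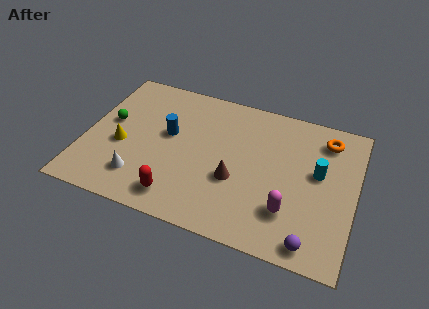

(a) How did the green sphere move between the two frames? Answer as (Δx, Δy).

(-1.9, -1.0)

The green sphere was at about (2.9, 5.6) and moved to about (1.0, 4.6).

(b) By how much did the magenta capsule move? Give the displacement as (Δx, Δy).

(-1.1, -0.5)

From the two frames, the magenta capsule sits at roughly (10.5, 2.7) before and (9.4, 2.2) after.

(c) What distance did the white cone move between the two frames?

3.3

The white cone moved from about (5.3, 3.9) to (2.7, 1.8), a distance of √(2.6² + 2.1²) ≈ 3.3.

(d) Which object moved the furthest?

the white cone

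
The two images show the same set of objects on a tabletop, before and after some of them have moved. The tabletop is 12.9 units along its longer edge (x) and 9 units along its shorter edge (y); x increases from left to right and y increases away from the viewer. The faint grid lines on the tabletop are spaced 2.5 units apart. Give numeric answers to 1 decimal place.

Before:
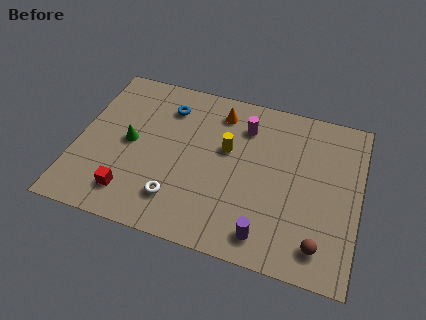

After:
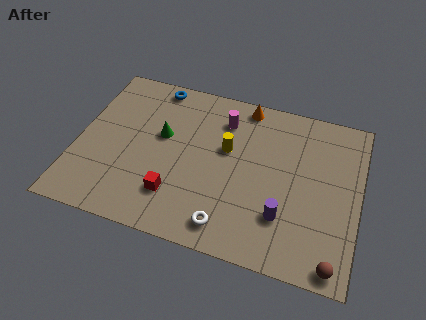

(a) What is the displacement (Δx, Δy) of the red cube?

(2.0, 0.5)

The red cube started near (2.7, 1.7) and ended near (4.7, 2.2).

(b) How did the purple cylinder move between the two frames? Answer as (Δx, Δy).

(0.7, 1.2)

The purple cylinder was at about (8.9, 1.3) and moved to about (9.6, 2.5).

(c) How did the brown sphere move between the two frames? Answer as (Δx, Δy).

(0.7, -0.7)

The brown sphere was at about (11.3, 1.5) and moved to about (12.0, 0.8).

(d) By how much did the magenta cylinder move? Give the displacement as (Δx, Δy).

(-1.0, 0.1)

The magenta cylinder started near (7.5, 6.9) and ended near (6.5, 7.0).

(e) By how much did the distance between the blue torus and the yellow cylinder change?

+1.2

They were about 3.3 units apart before and 4.5 after — 1.2 units further apart.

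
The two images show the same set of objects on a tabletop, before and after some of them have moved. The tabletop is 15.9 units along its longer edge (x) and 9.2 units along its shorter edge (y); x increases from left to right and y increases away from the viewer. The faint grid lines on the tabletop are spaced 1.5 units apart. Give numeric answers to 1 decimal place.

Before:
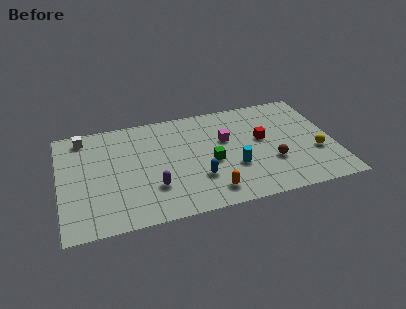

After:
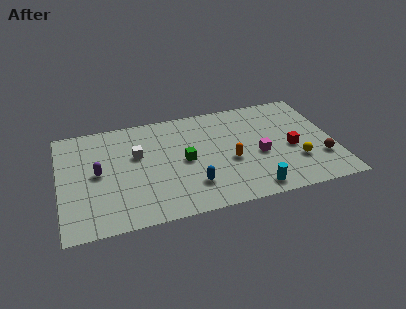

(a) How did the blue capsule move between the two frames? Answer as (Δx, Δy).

(-0.4, -0.5)

The blue capsule started near (7.9, 2.8) and ended near (7.5, 2.3).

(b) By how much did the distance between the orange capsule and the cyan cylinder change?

+0.6

The distance was about 2.3 in the first image and 2.9 in the second, so they moved 0.6 units further apart.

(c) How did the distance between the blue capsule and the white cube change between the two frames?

-3.7

The distance was about 8.2 in the first image and 4.5 in the second, so they moved 3.7 units closer together.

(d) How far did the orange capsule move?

2.6

The orange capsule was near (8.5, 1.5) before and (9.8, 3.8) after, so it travelled √(1.3² + 2.3²) ≈ 2.6 units.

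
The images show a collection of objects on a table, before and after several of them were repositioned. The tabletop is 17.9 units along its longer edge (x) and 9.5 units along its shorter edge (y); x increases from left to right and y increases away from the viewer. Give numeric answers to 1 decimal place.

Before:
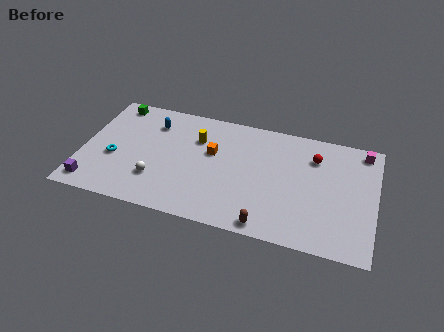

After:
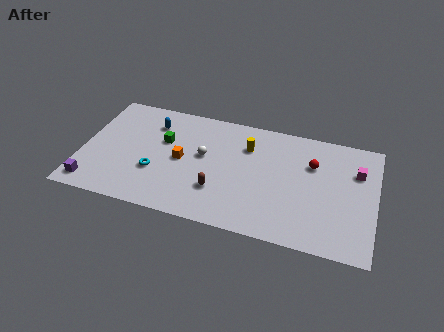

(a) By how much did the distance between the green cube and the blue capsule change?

-1.2

Before: roughly 2.7 units apart; after: 1.5. That's 1.2 units closer together.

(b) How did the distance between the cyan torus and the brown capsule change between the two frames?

-6.1

The distance was about 10.0 in the first image and 3.9 in the second, so they moved 6.1 units closer together.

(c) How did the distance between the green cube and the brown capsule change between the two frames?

-7.7

Before: roughly 12.5 units apart; after: 4.8. That's 7.7 units closer together.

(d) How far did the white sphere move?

3.8

The white sphere was near (4.7, 2.7) before and (7.4, 5.4) after, so it travelled √(2.7² + 2.7²) ≈ 3.8 units.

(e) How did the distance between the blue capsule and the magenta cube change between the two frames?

-0.3

Before: roughly 12.9 units apart; after: 12.6. That's 0.3 units closer together.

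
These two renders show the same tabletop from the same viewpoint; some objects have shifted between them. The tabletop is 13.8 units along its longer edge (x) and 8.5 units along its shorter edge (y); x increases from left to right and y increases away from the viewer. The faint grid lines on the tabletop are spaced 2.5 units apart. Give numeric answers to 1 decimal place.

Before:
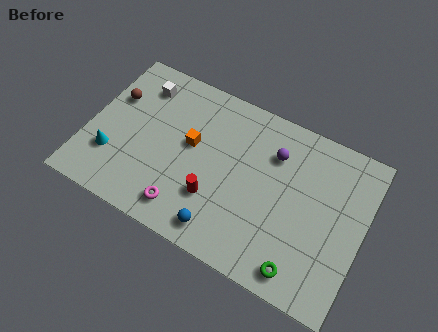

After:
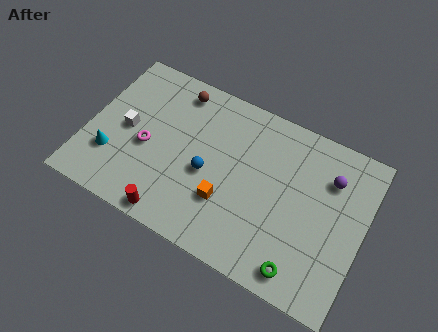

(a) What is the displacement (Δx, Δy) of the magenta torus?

(-2.3, 2.3)

From the two frames, the magenta torus sits at roughly (5.3, 1.4) before and (3.0, 3.7) after.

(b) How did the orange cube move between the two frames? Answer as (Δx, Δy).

(2.1, -2.1)

The orange cube was at about (5.1, 4.8) and moved to about (7.2, 2.7).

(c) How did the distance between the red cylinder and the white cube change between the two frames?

-1.6

The distance was about 6.1 in the first image and 4.5 in the second, so they moved 1.6 units closer together.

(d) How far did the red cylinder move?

2.5

From (6.6, 2.6) to (4.8, 0.8), the red cylinder covered √(1.8² + 1.8²) ≈ 2.5 units.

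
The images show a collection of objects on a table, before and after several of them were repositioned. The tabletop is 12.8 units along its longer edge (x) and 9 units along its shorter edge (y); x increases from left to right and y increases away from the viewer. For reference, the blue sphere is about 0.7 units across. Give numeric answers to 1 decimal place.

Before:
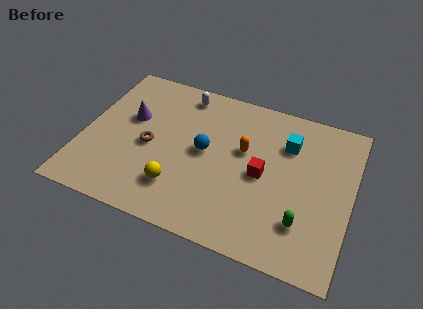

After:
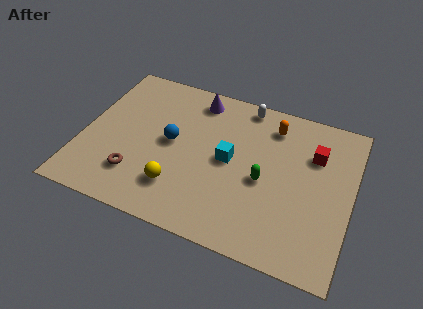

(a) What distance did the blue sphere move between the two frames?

1.6

The blue sphere moved from about (5.8, 4.7) to (4.2, 4.7), a distance of √(1.6² + 0.0²) ≈ 1.6.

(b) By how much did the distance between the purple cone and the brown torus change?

+4.2

They were about 1.8 units apart before and 6.0 after — 4.2 units further apart.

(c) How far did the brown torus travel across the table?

1.9

The brown torus was near (3.2, 4.1) before and (2.8, 2.2) after, so it travelled √(0.4² + 1.9²) ≈ 1.9 units.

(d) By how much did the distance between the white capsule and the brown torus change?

+3.6

The distance was about 3.9 in the first image and 7.5 in the second, so they moved 3.6 units further apart.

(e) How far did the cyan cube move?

3.2

The cyan cube was near (9.6, 6.5) before and (7.0, 4.6) after, so it travelled √(2.6² + 1.9²) ≈ 3.2 units.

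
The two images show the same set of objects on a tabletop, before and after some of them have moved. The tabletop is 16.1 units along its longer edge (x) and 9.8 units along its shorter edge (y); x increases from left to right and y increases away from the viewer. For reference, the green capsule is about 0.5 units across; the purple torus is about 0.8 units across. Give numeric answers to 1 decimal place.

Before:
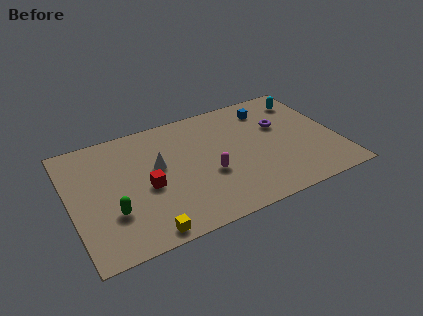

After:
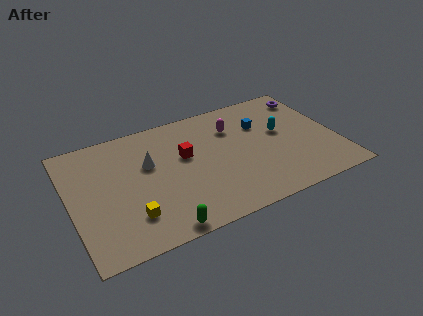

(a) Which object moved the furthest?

the magenta capsule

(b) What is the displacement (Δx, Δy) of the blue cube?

(-0.6, -1.2)

The blue cube started near (12.4, 7.9) and ended near (11.8, 6.7).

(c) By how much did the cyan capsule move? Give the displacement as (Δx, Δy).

(-1.8, -2.3)

From the two frames, the cyan capsule sits at roughly (14.7, 7.9) before and (12.9, 5.6) after.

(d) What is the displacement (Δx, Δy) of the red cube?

(2.5, 1.6)

The red cube was at about (4.5, 4.3) and moved to about (7.0, 5.9).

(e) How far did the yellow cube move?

1.7

The yellow cube moved from about (4.0, 0.9) to (3.3, 2.4), a distance of √(0.7² + 1.5²) ≈ 1.7.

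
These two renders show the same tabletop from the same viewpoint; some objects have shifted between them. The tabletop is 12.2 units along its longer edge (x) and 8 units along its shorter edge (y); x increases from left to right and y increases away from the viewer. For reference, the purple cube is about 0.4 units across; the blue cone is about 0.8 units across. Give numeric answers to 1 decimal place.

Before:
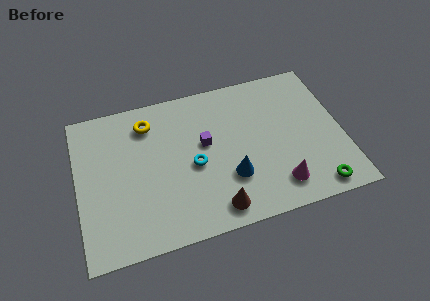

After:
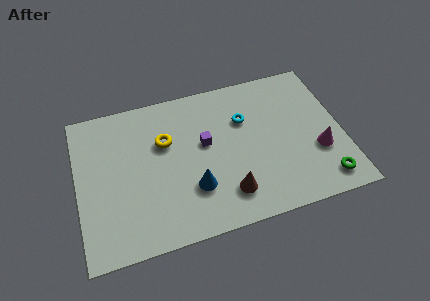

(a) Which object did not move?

the purple cube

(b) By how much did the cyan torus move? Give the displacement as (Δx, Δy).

(2.5, 1.8)

From the two frames, the cyan torus sits at roughly (5.3, 3.6) before and (7.8, 5.4) after.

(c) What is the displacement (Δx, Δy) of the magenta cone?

(2.0, 1.3)

From the two frames, the magenta cone sits at roughly (9.0, 1.5) before and (11.0, 2.8) after.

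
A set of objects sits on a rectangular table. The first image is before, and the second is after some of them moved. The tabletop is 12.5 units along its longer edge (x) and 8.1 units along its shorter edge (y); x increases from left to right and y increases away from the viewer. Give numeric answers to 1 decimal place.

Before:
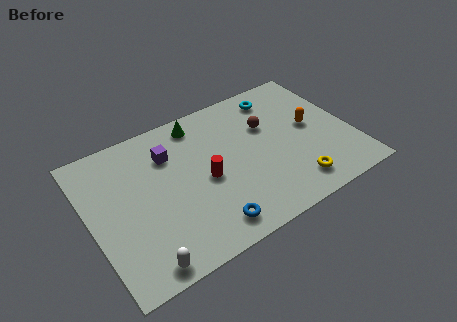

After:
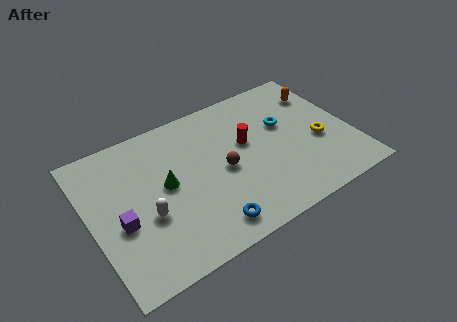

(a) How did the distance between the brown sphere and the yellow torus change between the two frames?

+0.7

Before: roughly 3.9 units apart; after: 4.6. That's 0.7 units further apart.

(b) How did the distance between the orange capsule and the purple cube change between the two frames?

+3.7

They were about 6.9 units apart before and 10.6 after — 3.7 units further apart.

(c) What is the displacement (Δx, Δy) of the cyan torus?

(0.0, -1.8)

The cyan torus started near (9.5, 6.8) and ended near (9.5, 5.0).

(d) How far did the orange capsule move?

2.0

From (10.7, 4.3) to (11.5, 6.1), the orange capsule covered √(0.8² + 1.8²) ≈ 2.0 units.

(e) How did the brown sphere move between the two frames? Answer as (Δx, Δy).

(-2.4, -1.5)

From the two frames, the brown sphere sits at roughly (8.7, 5.3) before and (6.3, 3.8) after.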